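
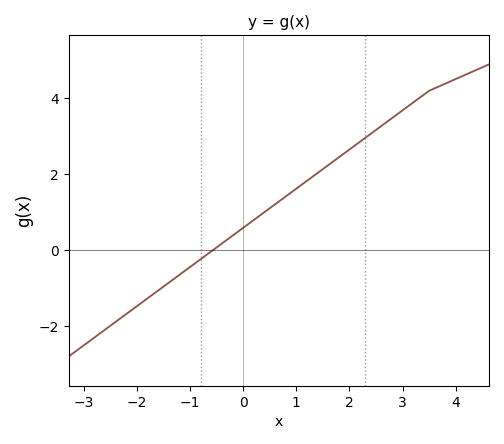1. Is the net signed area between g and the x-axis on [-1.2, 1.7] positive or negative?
positive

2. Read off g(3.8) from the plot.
4.39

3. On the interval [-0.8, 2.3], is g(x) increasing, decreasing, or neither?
increasing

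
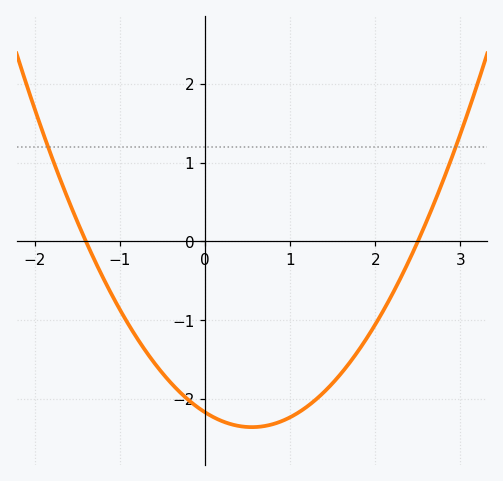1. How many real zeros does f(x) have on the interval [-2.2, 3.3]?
2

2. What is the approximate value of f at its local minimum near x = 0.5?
-2.36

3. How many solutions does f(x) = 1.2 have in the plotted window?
2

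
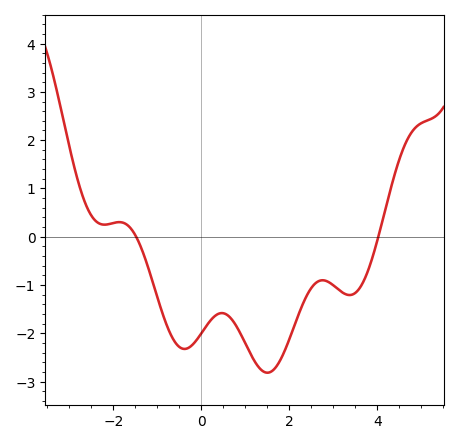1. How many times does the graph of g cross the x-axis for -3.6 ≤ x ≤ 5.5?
2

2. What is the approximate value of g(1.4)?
-2.78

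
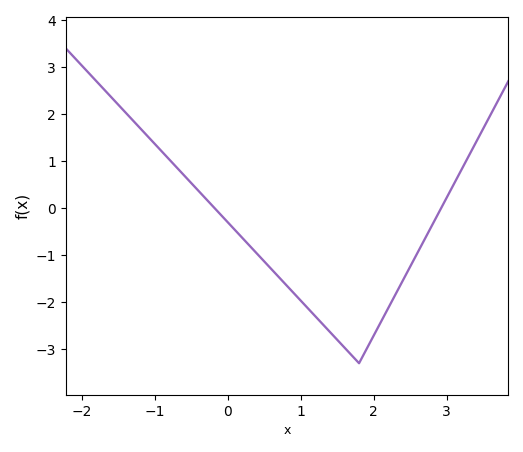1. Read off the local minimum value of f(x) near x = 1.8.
-3.3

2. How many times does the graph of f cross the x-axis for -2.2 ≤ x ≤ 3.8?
2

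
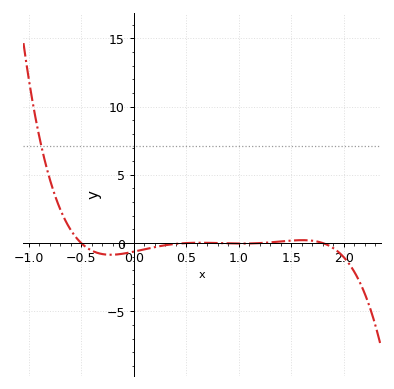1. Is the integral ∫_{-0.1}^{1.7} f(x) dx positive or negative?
negative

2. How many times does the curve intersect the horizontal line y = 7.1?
1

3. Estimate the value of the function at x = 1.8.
0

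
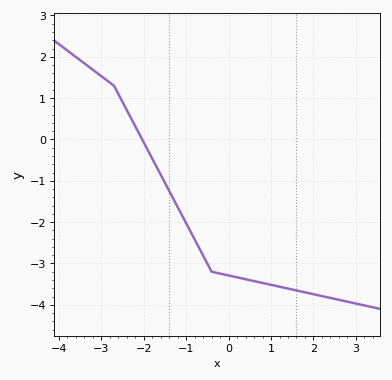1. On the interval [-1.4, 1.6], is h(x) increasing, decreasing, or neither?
decreasing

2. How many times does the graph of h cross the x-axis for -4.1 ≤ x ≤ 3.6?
1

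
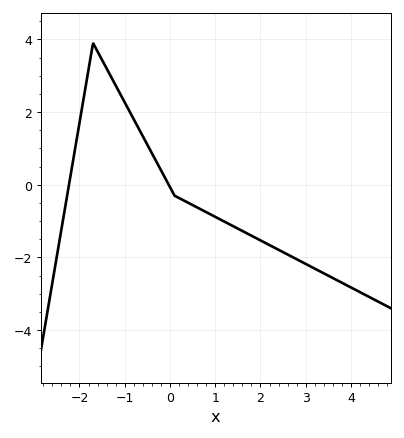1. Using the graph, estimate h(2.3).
-1.8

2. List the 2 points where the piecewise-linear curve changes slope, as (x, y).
(-1.7, 3.9); (0.1, -0.3)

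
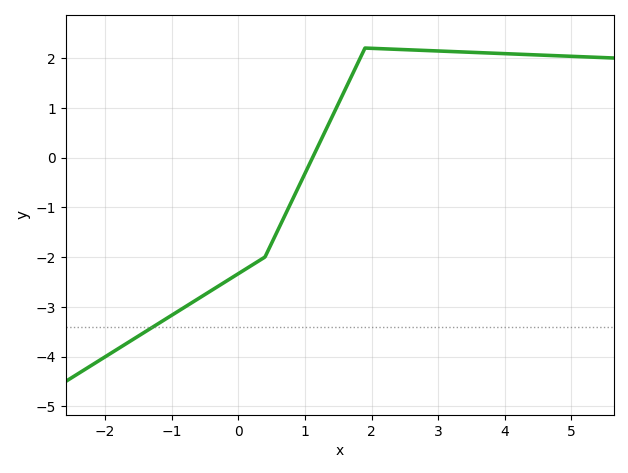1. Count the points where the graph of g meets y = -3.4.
1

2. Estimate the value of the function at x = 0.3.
-2.08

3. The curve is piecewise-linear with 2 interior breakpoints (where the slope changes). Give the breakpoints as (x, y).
(0.4, -2); (1.9, 2.2)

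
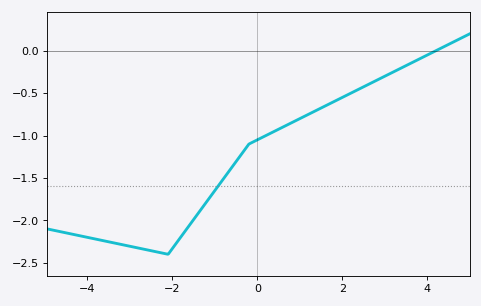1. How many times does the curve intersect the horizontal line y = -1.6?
1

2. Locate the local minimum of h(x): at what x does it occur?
-2.1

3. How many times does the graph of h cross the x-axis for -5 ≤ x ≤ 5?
1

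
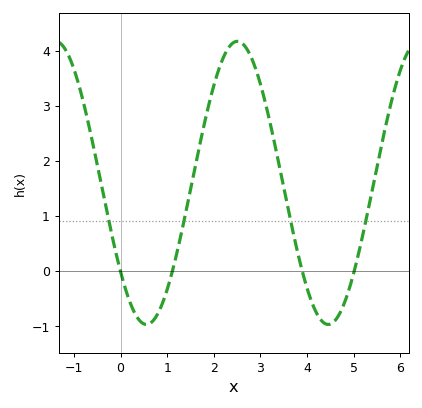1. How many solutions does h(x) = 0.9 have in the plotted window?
4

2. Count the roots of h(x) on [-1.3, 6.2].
4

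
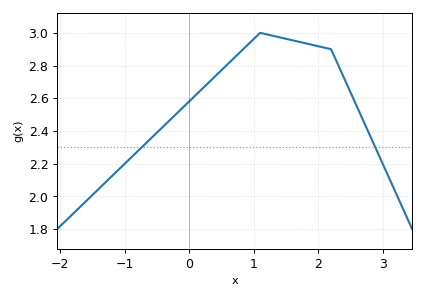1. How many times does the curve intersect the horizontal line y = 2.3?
2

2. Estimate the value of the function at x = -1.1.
2.16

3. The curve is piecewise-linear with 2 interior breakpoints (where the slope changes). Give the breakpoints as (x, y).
(1.1, 3); (2.2, 2.9)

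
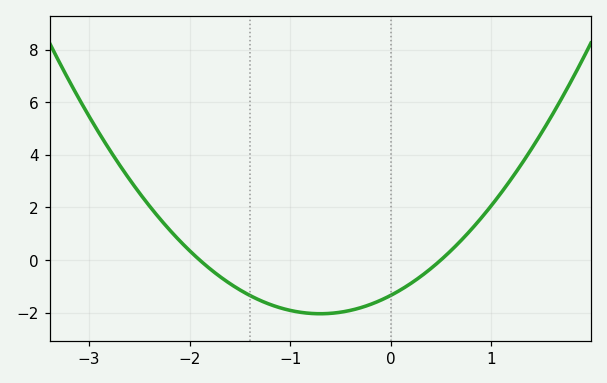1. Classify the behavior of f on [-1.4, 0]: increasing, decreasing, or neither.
neither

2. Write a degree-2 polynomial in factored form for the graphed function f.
y = 1.42(x + 1.9)(x - 0.5)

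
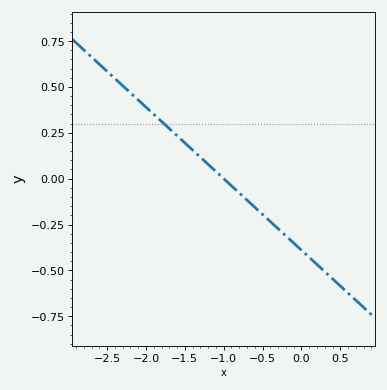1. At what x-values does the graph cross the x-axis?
-1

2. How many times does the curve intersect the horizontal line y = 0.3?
1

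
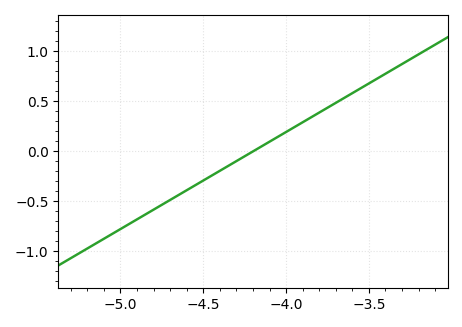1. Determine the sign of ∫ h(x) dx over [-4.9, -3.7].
negative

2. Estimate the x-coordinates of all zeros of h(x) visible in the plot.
-4.2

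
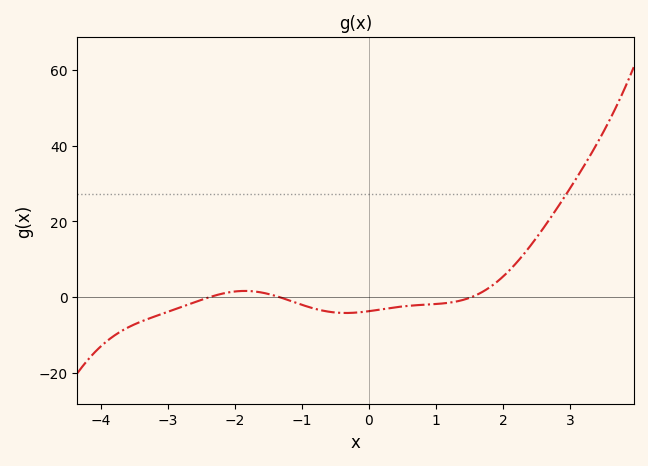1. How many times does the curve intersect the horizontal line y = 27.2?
1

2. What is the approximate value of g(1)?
-1.81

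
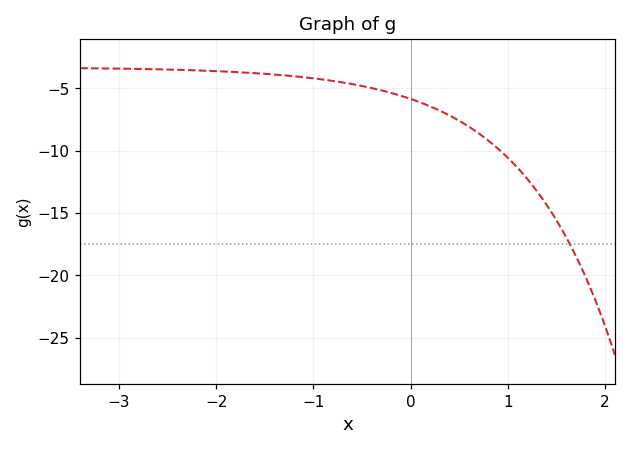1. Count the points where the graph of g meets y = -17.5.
1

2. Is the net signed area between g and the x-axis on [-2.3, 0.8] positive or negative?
negative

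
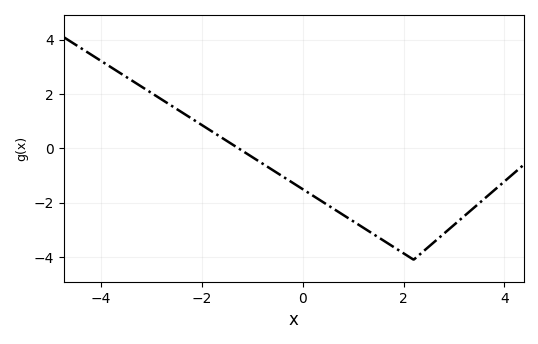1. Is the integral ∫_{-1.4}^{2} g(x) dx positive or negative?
negative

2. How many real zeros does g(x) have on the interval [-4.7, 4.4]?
1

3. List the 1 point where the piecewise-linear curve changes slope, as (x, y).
(2.2, -4.1)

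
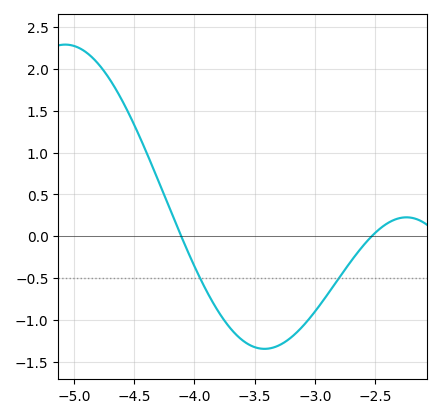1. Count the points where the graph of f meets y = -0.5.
2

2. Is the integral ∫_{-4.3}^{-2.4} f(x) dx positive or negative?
negative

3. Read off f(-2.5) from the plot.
0.04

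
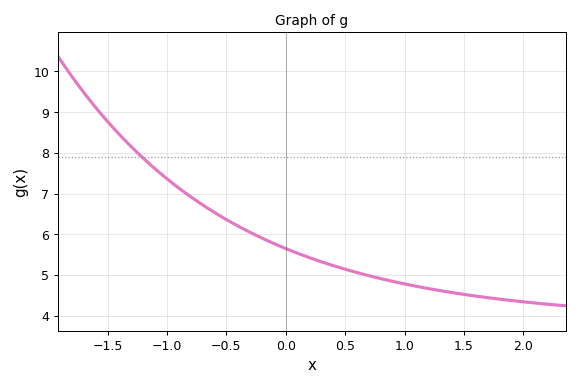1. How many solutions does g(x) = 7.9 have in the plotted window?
1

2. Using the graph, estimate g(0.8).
4.91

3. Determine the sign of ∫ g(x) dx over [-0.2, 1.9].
positive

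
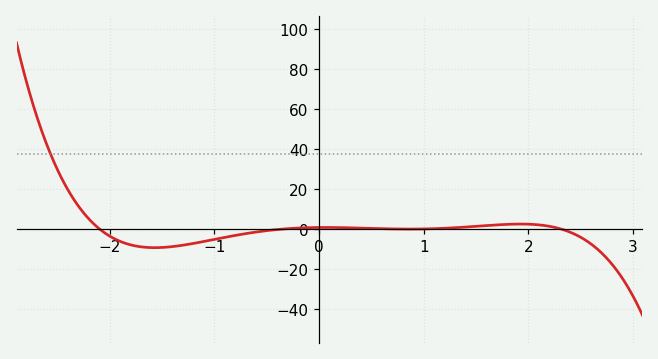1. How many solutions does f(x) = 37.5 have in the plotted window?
1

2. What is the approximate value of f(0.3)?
0.435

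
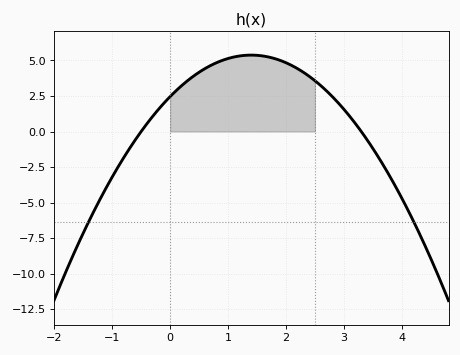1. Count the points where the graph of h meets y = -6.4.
2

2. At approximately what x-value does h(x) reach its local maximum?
1.4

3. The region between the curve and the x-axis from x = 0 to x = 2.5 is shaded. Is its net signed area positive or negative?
positive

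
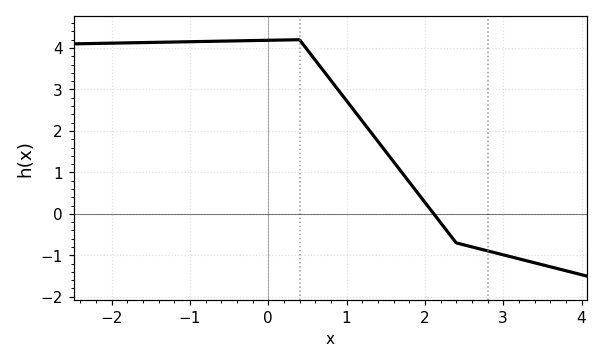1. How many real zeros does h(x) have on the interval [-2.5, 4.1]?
1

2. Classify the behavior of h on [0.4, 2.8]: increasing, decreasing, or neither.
decreasing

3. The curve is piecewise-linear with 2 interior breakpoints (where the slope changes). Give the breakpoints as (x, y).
(0.4, 4.2); (2.4, -0.7)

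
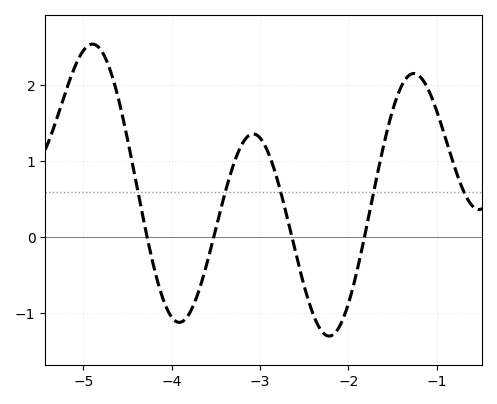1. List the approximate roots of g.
-4.3, -3.5, -2.6, -1.8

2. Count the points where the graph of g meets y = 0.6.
5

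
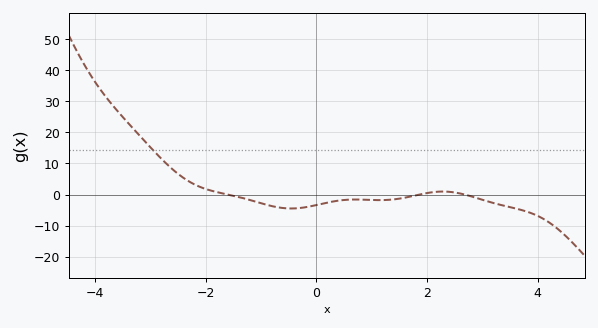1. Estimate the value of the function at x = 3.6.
-4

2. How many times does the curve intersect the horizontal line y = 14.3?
1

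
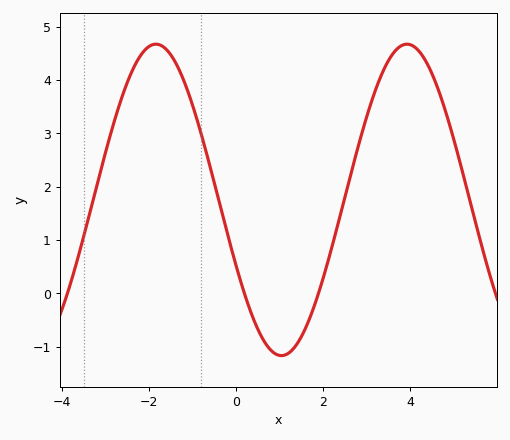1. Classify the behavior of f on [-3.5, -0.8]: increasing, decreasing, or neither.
neither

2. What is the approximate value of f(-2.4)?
4.15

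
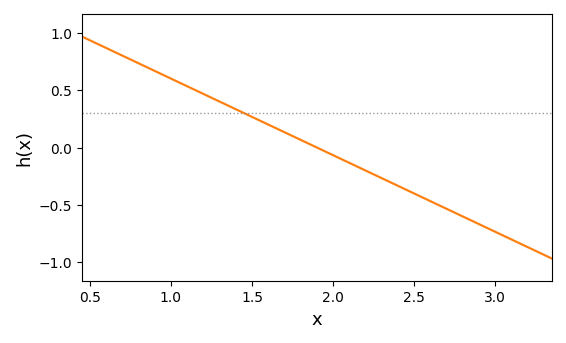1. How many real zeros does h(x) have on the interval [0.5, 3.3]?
1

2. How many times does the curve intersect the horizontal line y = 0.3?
1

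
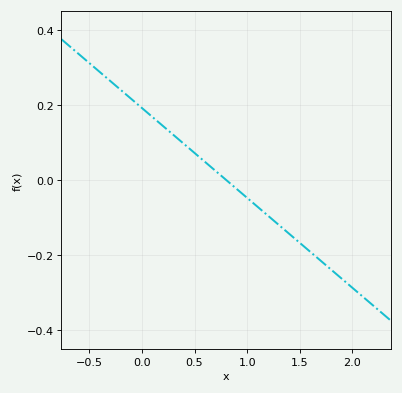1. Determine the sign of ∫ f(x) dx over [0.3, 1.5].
negative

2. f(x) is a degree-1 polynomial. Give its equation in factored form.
y = -0.24(x - 0.8)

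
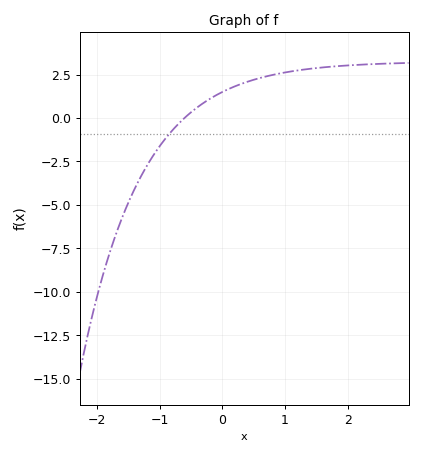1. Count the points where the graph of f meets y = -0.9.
1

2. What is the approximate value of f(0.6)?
2.3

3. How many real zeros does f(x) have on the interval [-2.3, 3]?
1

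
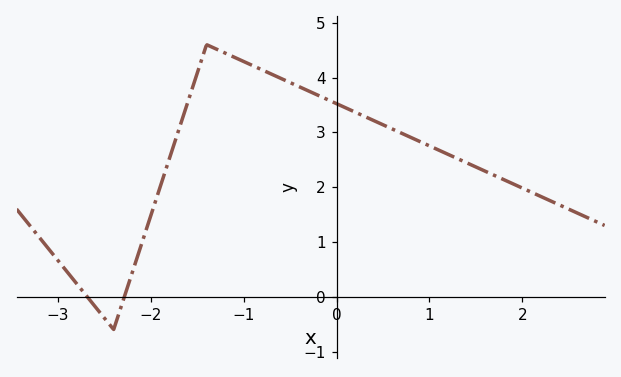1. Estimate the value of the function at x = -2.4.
-0.6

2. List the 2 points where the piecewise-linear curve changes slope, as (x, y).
(-2.4, -0.6); (-1.4, 4.6)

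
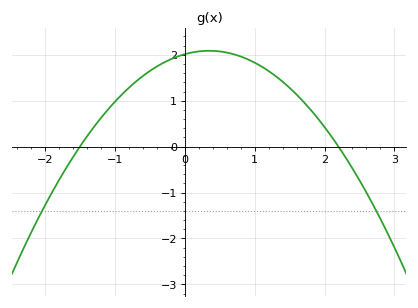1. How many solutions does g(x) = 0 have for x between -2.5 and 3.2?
2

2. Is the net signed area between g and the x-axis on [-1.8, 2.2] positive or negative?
positive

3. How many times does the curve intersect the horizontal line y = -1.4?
2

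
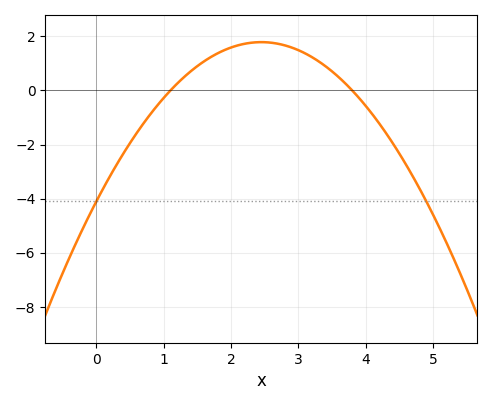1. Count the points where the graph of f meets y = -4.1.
2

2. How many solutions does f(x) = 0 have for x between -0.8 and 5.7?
2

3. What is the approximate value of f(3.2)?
1.23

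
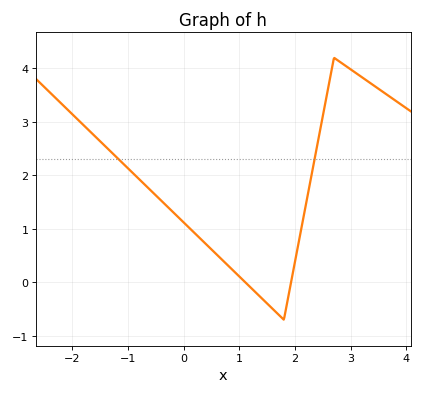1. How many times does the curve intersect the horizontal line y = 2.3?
2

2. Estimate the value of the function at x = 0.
1.12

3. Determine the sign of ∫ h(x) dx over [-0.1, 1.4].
positive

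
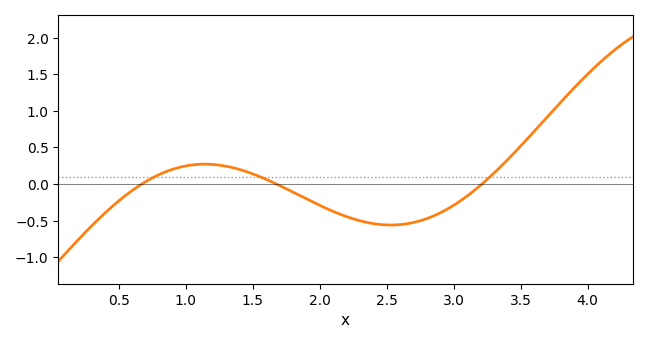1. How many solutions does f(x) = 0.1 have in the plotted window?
3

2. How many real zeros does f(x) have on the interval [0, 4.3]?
3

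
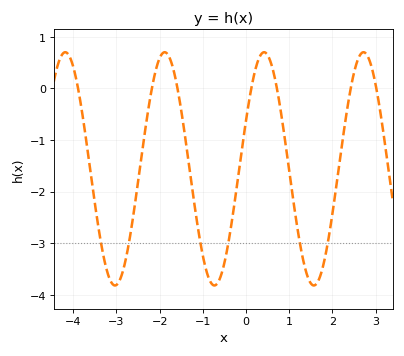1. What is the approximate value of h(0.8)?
-0.4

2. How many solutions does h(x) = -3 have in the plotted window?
6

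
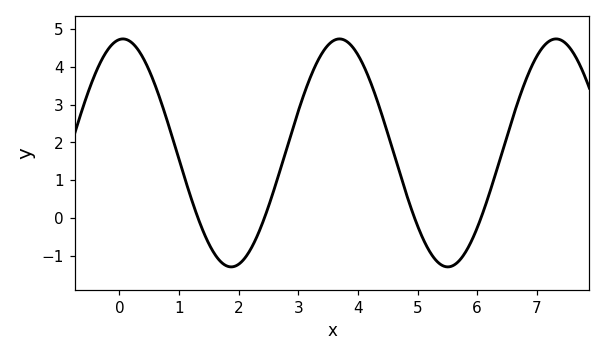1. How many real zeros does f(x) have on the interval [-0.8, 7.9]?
4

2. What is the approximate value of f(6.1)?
0.159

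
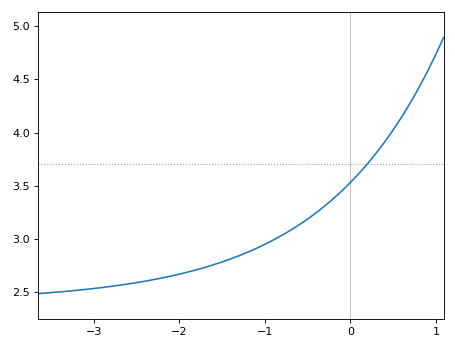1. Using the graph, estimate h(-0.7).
3.1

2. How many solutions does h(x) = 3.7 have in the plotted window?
1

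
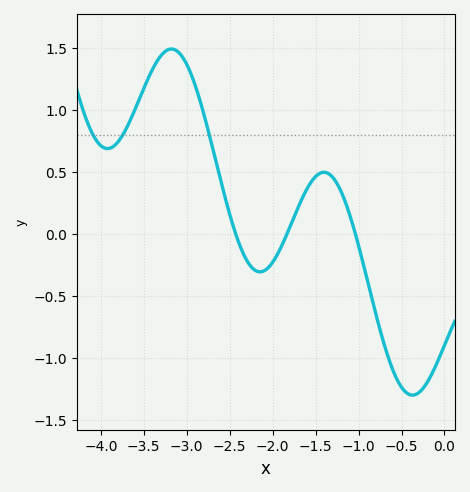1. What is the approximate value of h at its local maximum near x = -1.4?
0.5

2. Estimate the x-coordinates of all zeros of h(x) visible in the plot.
-2.4, -1.8, -1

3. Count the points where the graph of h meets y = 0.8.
3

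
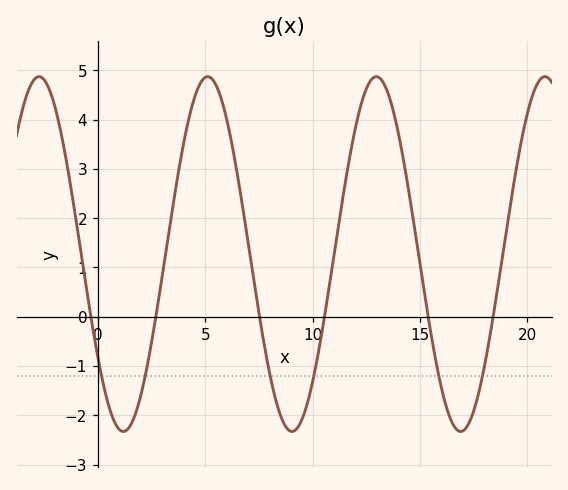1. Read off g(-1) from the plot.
1.92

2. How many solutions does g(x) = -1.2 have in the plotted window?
6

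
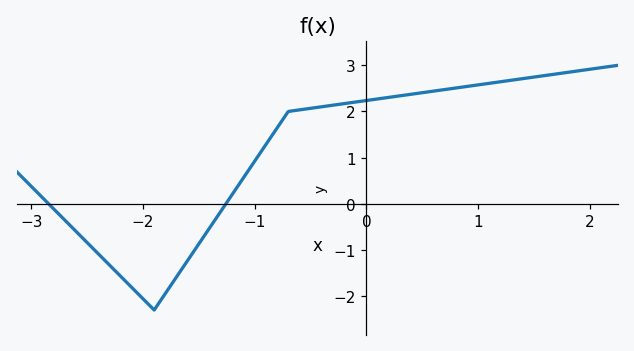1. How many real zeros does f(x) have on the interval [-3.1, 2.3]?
2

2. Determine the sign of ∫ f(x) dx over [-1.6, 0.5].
positive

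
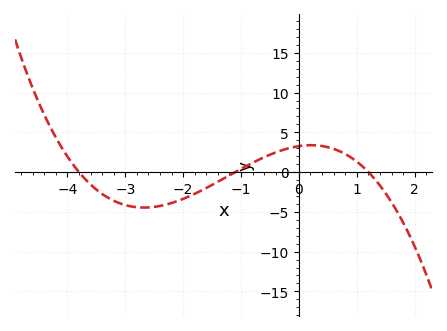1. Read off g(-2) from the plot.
-3.37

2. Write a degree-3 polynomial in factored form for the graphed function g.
y = -0.65(x + 3.8)(x + 1.1)(x - 1.2)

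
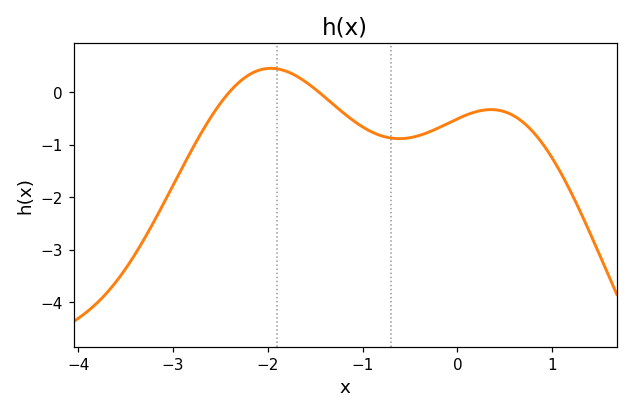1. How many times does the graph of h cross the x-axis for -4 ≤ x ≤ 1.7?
2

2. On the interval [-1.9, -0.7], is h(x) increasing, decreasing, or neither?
decreasing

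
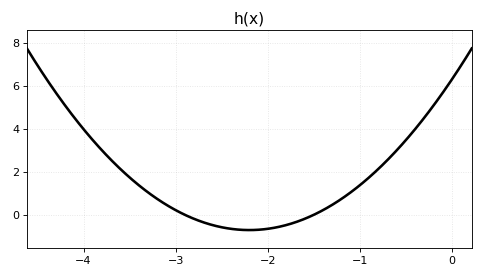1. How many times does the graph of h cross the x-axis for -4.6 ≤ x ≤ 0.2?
2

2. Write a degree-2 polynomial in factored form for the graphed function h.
y = 1.45(x + 2.9)(x + 1.5)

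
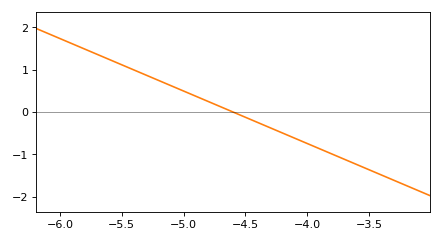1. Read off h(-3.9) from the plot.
-0.9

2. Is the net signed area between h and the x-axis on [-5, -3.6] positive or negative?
negative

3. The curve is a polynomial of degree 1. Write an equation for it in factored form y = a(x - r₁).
y = -1.24(x + 4.6)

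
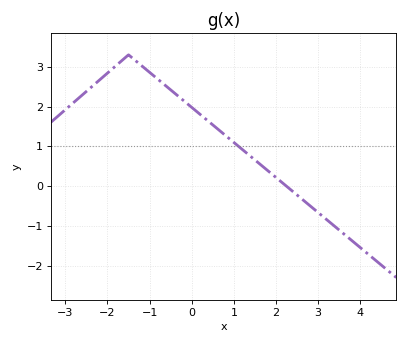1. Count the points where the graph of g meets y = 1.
1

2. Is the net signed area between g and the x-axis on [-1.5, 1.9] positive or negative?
positive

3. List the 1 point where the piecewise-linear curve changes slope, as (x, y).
(-1.5, 3.3)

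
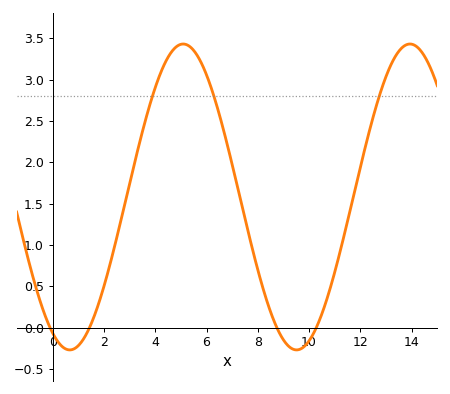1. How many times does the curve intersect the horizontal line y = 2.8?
3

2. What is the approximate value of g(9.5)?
-0.25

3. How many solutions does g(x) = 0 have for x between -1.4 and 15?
4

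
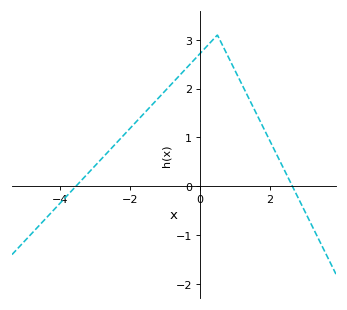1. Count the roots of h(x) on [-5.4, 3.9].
2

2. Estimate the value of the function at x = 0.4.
3.02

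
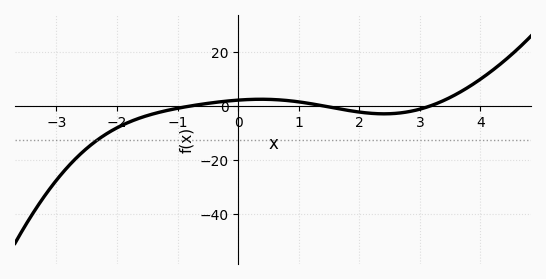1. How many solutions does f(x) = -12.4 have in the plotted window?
1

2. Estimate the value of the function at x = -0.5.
2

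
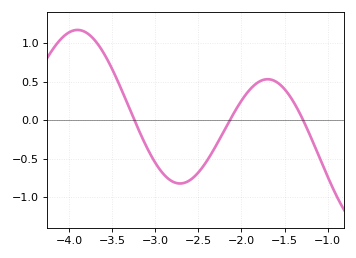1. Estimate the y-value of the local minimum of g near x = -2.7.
-0.8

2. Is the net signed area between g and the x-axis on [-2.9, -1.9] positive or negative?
negative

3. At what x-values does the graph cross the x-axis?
-3.25, -2.15, -1.3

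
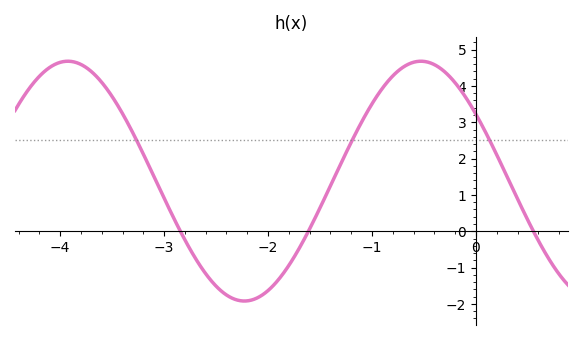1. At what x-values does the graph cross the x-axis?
-2.8, -1.6, 0.6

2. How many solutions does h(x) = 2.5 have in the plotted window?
3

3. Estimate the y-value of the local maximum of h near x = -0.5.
4.7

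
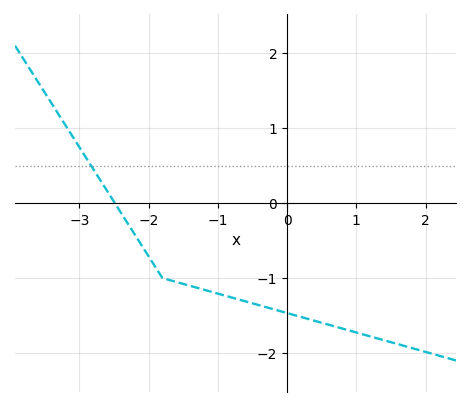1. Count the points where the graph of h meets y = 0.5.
1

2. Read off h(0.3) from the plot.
-1.54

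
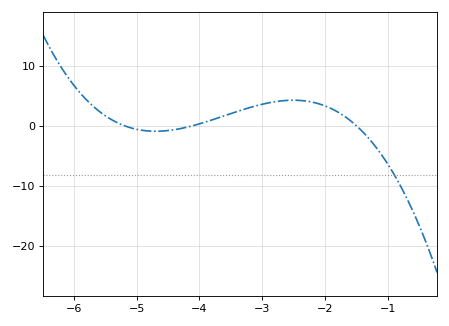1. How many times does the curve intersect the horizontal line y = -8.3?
1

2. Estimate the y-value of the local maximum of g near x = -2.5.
4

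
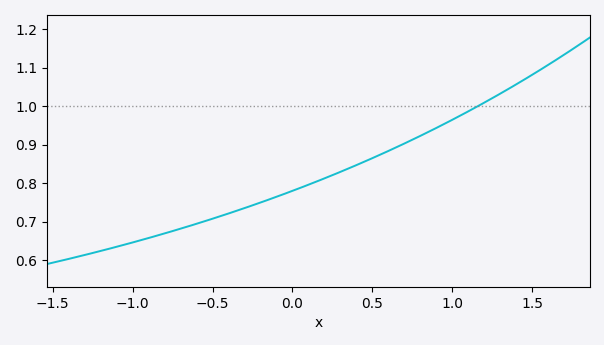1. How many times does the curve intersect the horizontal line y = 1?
1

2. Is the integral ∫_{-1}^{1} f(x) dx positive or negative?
positive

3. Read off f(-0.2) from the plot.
0.75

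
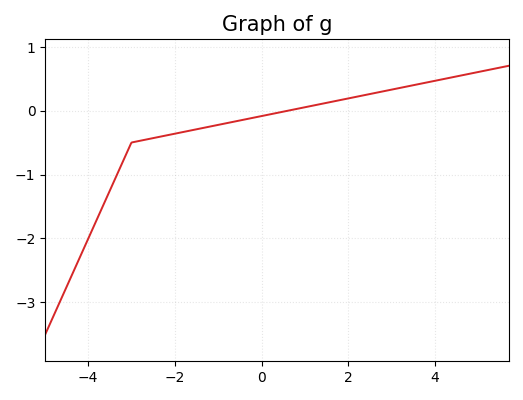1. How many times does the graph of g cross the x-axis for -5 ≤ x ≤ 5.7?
1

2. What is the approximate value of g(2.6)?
0.3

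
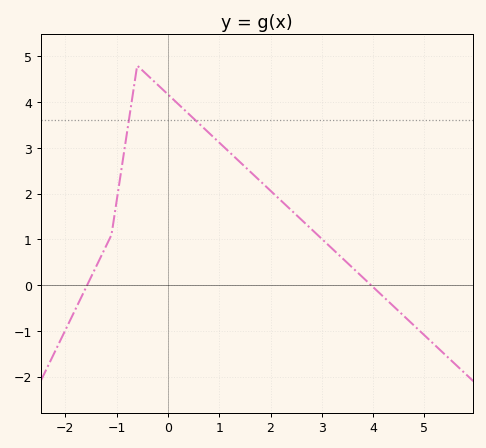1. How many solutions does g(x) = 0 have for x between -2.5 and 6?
2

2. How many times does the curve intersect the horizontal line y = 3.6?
2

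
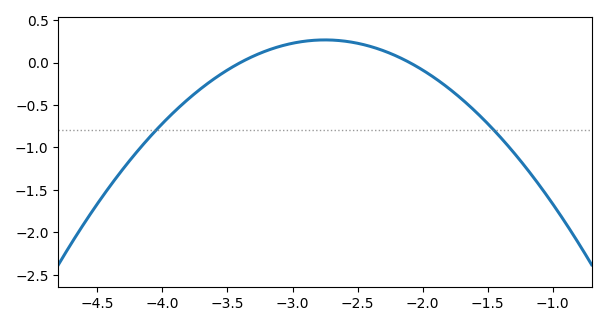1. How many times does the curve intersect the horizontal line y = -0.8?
2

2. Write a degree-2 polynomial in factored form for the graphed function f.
y = -0.63(x + 3.4)(x + 2.1)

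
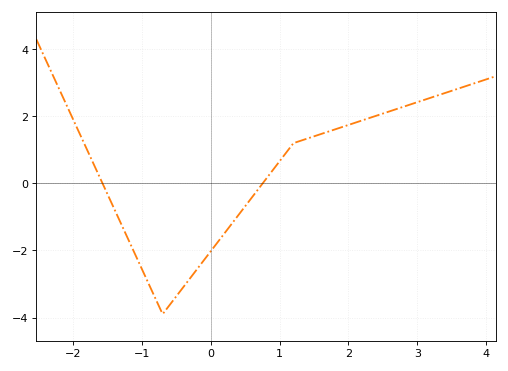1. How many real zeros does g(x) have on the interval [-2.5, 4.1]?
2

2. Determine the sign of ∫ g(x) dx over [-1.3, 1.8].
negative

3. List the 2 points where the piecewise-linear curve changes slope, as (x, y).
(-0.7, -3.9); (1.2, 1.2)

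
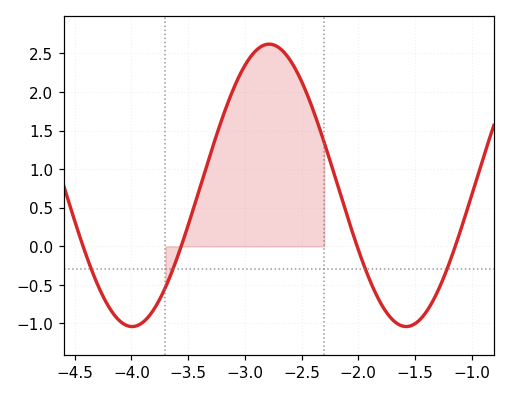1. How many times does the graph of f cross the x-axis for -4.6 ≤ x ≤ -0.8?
4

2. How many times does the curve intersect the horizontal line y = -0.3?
4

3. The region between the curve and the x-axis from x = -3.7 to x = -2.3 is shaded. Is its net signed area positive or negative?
positive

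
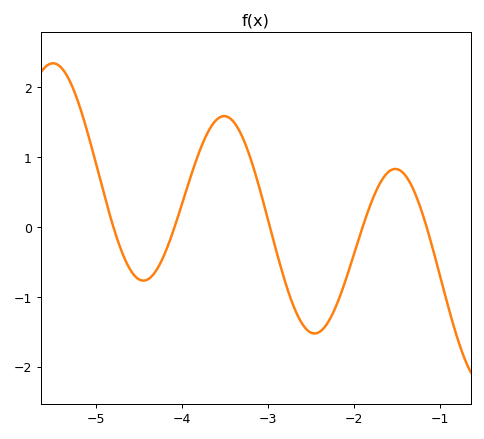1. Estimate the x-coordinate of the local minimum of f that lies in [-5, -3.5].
-4.4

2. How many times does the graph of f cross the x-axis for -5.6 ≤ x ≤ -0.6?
5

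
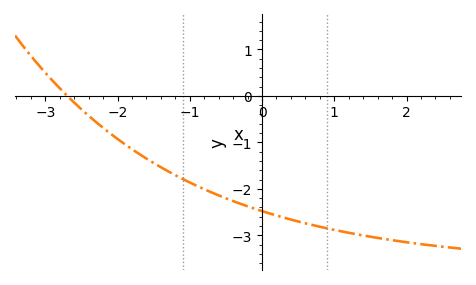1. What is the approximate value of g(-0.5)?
-2.2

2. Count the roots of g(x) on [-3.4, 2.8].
1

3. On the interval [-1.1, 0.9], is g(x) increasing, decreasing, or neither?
decreasing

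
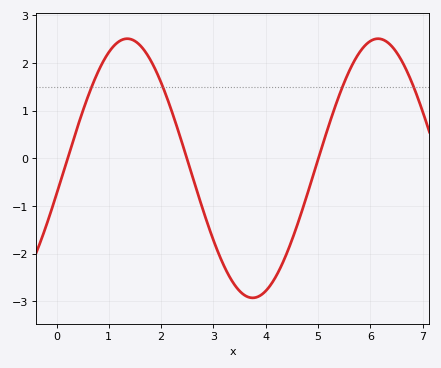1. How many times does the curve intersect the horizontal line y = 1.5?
4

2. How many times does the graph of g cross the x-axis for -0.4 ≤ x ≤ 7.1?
3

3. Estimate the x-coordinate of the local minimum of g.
3.8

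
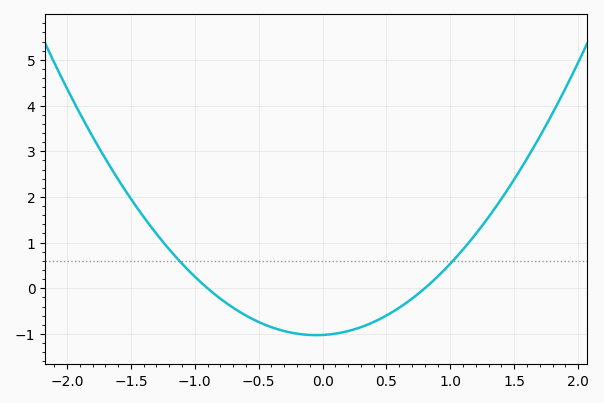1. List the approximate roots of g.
-0.9, 0.8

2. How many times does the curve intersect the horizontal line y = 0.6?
2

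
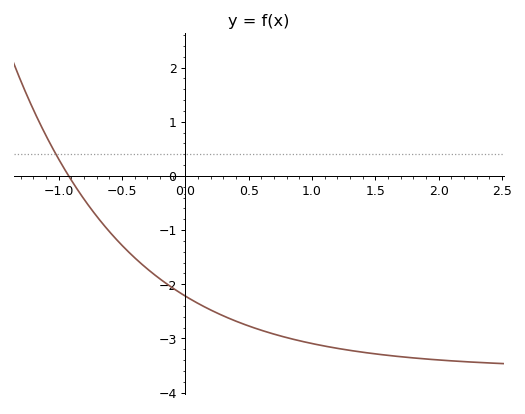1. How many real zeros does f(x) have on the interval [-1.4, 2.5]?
1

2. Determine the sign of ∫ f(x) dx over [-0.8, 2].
negative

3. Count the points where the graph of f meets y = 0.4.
1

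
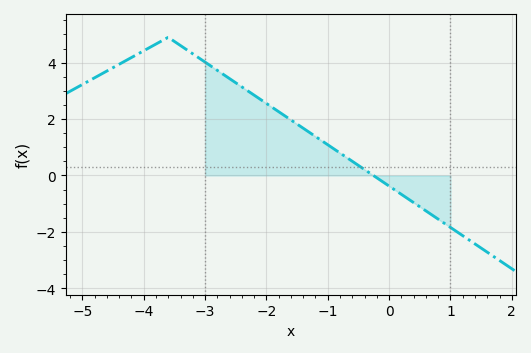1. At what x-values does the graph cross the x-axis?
-0.3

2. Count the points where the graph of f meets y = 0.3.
1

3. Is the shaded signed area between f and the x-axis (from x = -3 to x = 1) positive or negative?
positive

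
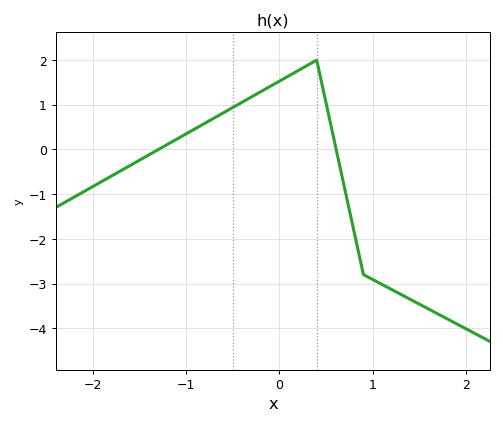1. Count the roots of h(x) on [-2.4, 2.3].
2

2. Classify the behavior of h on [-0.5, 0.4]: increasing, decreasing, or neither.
increasing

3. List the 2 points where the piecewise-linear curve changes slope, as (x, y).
(0.4, 2); (0.9, -2.8)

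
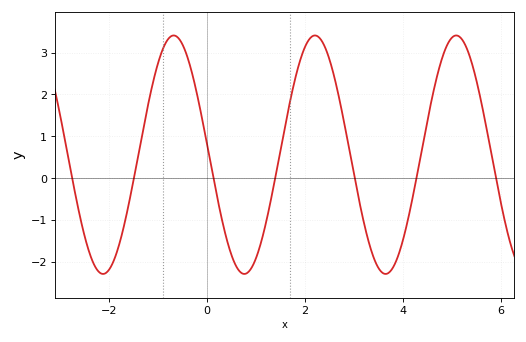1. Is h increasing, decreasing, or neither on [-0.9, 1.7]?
neither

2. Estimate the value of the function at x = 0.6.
-2.1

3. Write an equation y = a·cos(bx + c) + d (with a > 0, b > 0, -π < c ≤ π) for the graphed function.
y = 2.85cos(2.18x + 1.47) + 0.56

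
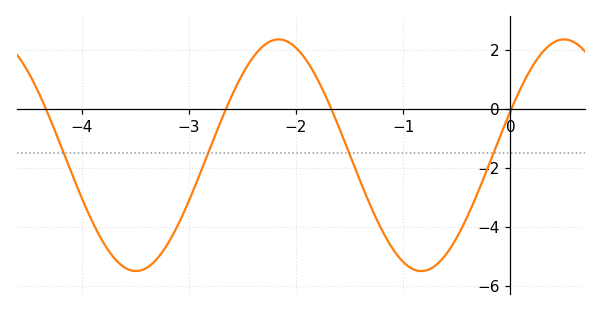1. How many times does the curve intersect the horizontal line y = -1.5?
4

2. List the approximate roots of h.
-4.33, -2.65, -1.67, 0.01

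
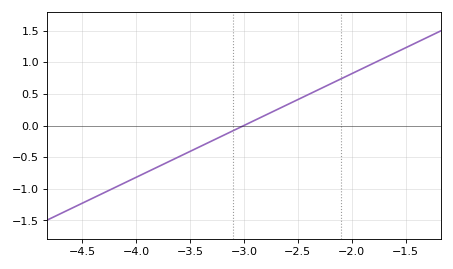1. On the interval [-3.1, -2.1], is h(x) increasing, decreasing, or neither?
increasing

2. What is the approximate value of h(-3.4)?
-0.35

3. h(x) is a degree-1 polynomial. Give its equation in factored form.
y = 0.82(x + 3)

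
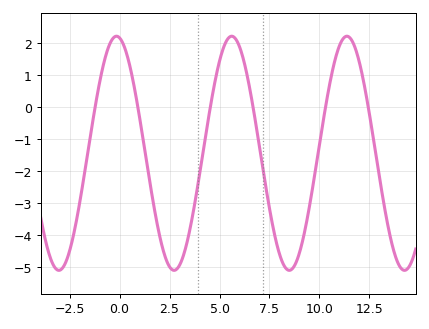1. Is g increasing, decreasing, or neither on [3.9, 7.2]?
neither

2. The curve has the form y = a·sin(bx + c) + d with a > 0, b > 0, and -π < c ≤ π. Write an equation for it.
y = 3.66sin(1.09x + 1.74) - 1.44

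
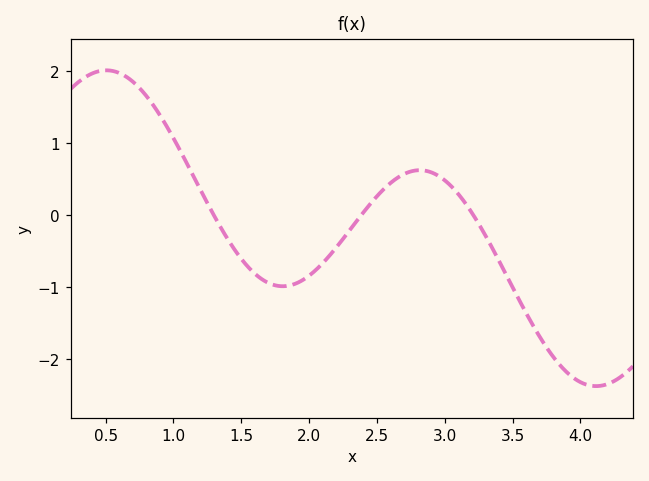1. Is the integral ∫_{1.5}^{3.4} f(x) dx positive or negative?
negative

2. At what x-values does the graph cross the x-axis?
1.3, 2.39, 3.21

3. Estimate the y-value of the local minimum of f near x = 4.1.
-2.38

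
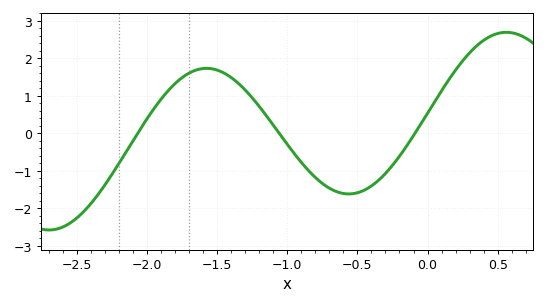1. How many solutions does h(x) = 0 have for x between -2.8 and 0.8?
3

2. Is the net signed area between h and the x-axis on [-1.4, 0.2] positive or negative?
negative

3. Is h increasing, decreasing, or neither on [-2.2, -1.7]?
increasing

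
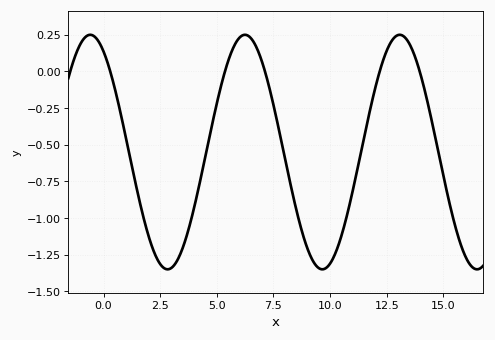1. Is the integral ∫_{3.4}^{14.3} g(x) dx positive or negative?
negative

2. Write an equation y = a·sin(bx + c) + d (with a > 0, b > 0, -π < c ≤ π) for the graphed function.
y = 0.8sin(0.92x + 2.1) - 0.55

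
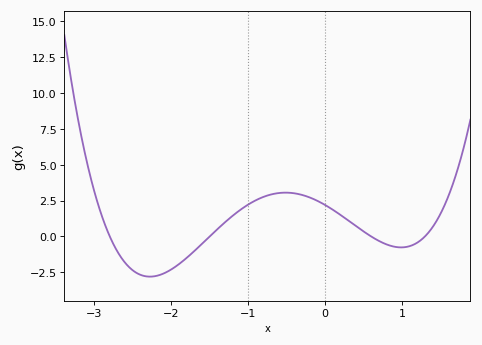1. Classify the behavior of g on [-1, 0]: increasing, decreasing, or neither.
neither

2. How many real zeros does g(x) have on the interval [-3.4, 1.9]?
4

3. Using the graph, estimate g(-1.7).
-1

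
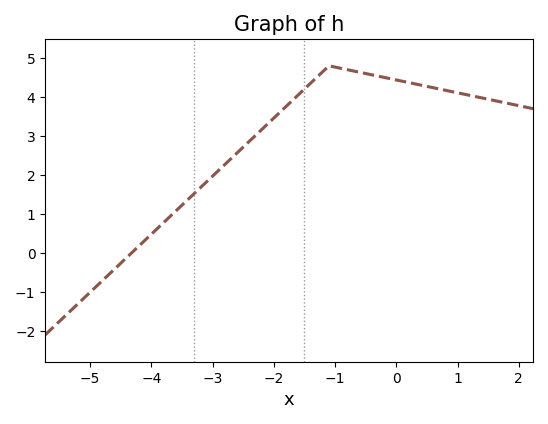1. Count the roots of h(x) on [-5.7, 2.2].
1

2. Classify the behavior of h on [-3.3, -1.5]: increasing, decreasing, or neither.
increasing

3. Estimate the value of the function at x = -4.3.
0.034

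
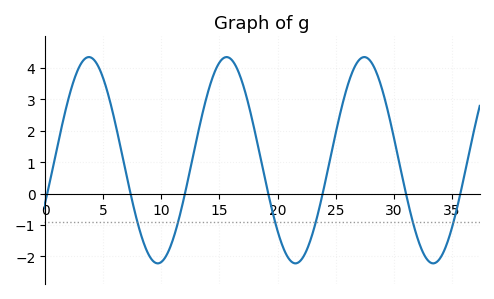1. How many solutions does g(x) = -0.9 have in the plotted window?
6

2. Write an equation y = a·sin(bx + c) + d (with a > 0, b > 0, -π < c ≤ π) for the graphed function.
y = 3.28sin(0.53x - 0.42) + 1.06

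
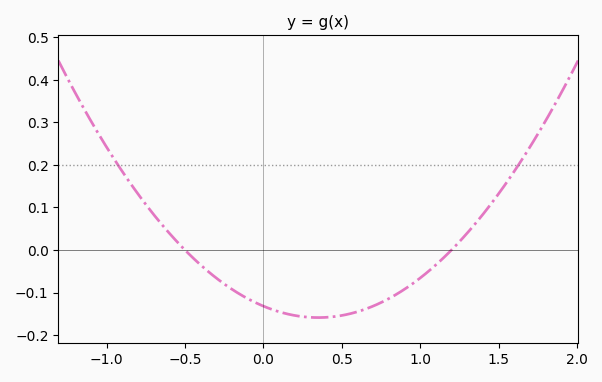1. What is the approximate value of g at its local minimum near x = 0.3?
-0.159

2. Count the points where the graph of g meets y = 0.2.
2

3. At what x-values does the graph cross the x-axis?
-0.5, 1.2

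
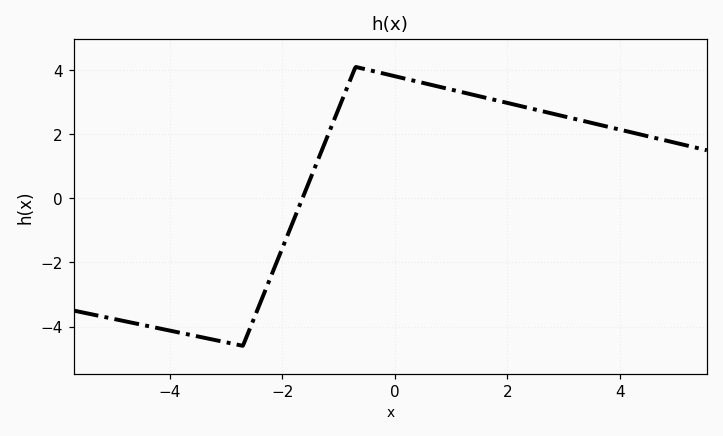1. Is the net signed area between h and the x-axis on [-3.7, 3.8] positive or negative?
positive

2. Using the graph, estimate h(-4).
-4.12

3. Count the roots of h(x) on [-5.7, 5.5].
1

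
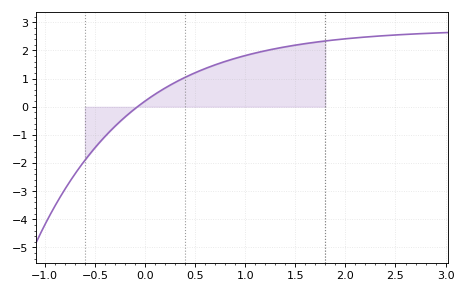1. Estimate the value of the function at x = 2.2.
2.5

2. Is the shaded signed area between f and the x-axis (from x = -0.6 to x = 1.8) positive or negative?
positive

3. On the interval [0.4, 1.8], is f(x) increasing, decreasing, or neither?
increasing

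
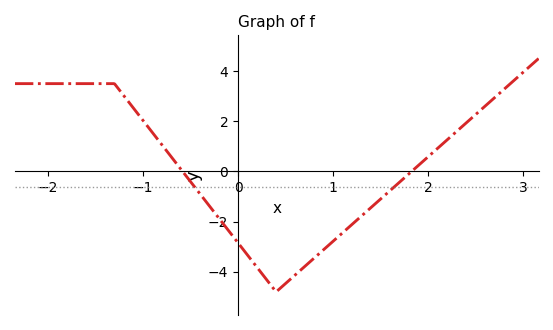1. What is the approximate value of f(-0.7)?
0.571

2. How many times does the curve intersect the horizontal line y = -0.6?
2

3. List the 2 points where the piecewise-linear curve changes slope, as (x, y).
(-1.3, 3.5); (0.4, -4.8)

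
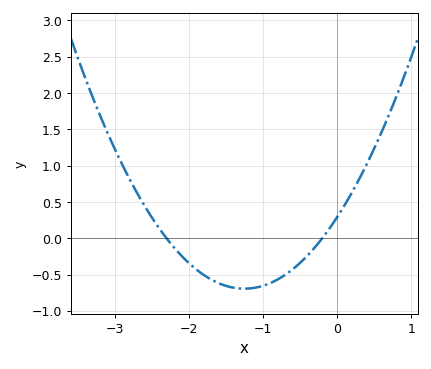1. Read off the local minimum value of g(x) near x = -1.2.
-0.695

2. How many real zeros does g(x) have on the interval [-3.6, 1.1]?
2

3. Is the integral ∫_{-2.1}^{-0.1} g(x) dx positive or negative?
negative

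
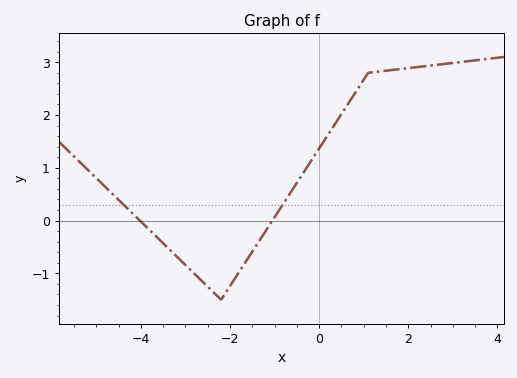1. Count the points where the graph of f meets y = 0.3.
2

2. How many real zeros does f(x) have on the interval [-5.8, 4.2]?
2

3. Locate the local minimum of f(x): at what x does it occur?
-2.2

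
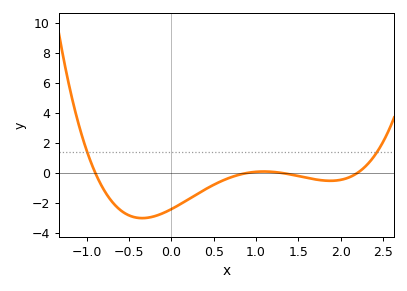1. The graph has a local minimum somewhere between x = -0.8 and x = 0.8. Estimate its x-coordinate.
-0.3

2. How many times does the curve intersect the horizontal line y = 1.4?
2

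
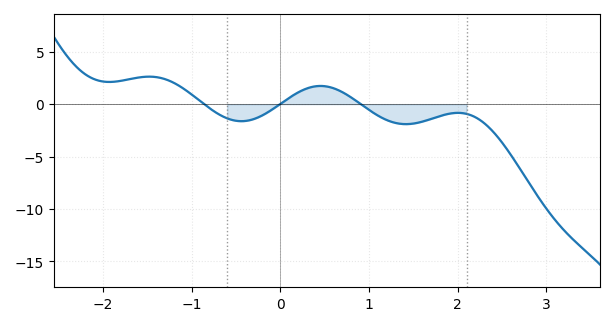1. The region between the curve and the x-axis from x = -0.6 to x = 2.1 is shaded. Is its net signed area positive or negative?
negative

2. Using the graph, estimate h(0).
0.026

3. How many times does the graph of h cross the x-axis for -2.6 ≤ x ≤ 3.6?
3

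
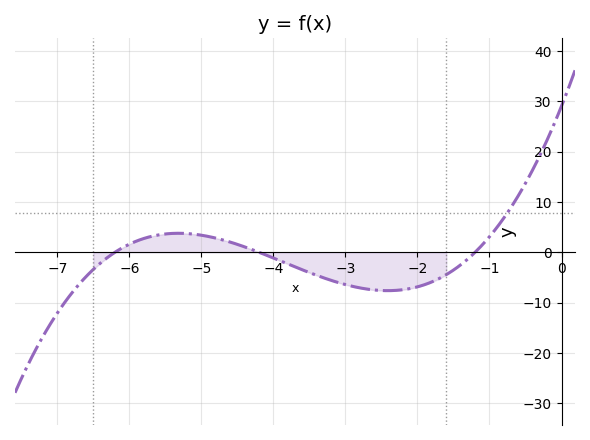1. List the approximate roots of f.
-6.2, -4.2, -1.2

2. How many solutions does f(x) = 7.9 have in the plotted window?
1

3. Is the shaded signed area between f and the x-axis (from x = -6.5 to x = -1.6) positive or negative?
negative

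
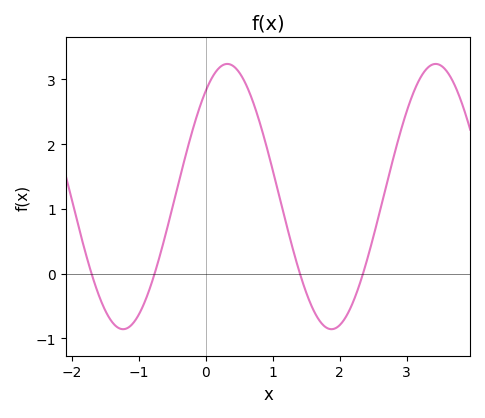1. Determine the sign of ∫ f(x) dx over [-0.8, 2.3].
positive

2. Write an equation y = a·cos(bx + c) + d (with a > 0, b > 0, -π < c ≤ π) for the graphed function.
y = 2.05cos(2x - 0.65) + 1.19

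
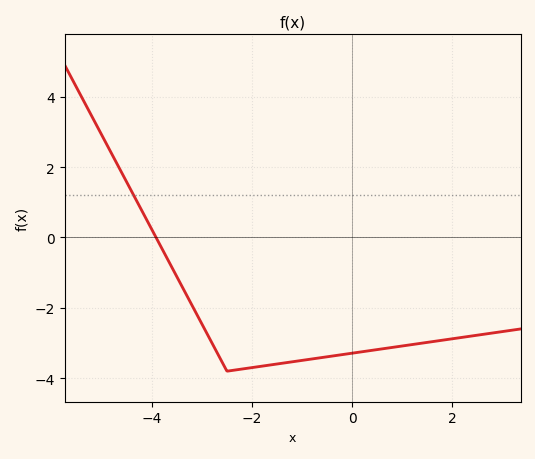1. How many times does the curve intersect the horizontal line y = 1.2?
1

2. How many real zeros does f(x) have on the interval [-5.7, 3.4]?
1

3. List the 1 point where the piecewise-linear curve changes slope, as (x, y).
(-2.5, -3.8)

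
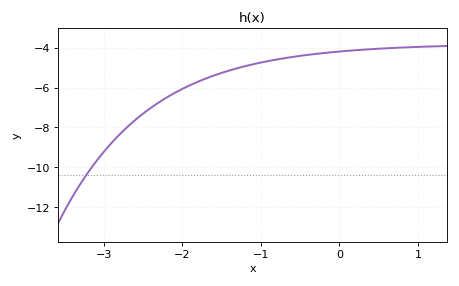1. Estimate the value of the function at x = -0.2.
-4.2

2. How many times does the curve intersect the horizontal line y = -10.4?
1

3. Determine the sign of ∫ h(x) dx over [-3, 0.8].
negative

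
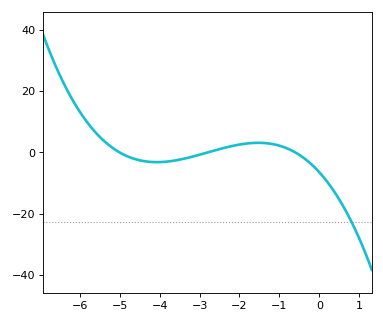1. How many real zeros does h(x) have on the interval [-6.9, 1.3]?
3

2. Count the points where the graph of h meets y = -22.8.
1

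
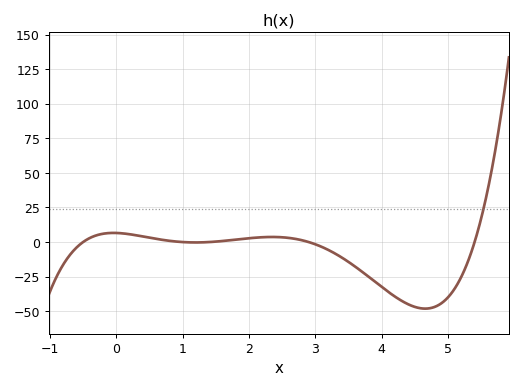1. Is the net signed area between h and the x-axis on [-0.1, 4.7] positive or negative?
negative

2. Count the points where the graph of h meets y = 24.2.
1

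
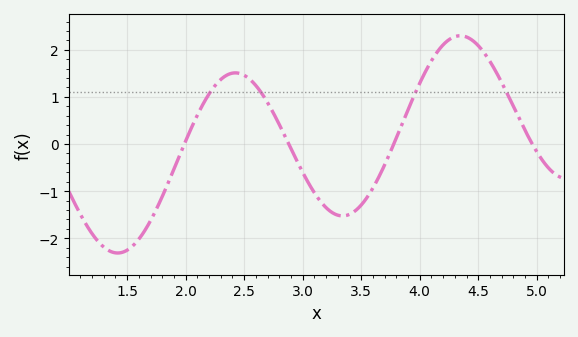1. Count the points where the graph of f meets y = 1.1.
4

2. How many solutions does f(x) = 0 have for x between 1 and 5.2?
4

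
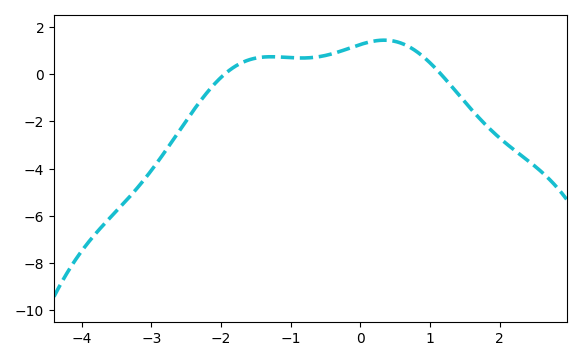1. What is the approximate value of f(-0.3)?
0.953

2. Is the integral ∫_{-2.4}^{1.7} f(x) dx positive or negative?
positive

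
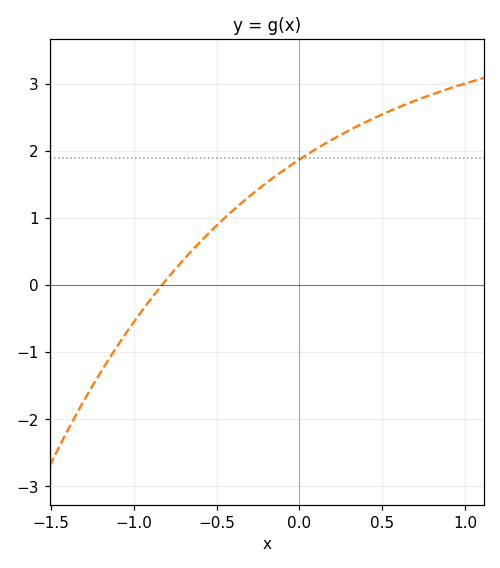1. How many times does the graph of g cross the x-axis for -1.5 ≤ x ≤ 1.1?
1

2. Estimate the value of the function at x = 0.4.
2.4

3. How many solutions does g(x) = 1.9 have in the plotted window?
1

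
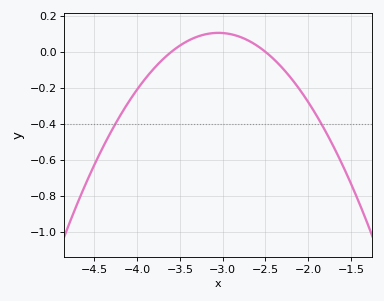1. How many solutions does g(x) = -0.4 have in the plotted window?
2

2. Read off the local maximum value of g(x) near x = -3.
0.1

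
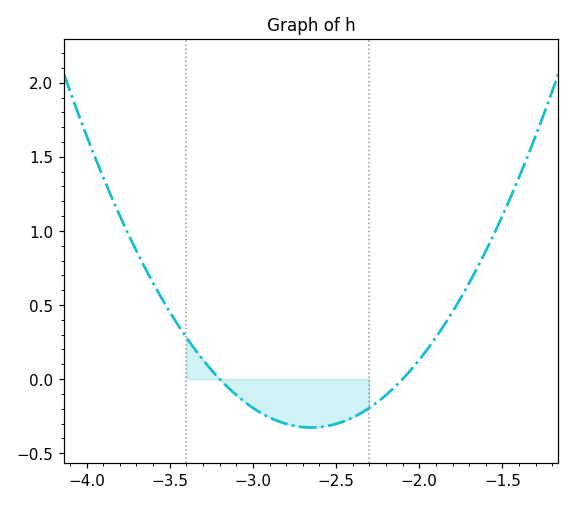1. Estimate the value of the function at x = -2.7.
-0.3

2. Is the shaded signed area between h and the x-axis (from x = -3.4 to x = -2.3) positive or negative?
negative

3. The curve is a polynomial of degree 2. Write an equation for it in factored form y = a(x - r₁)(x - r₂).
y = 1.08(x + 3.2)(x + 2.1)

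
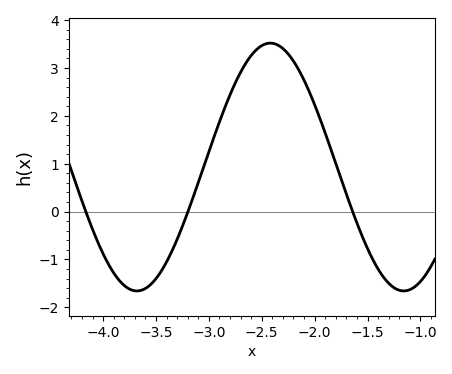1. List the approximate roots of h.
-4.15, -3.2, -1.65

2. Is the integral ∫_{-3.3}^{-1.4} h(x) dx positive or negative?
positive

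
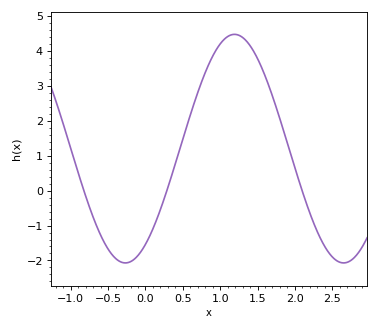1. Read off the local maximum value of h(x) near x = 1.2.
4.47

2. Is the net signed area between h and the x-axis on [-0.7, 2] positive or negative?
positive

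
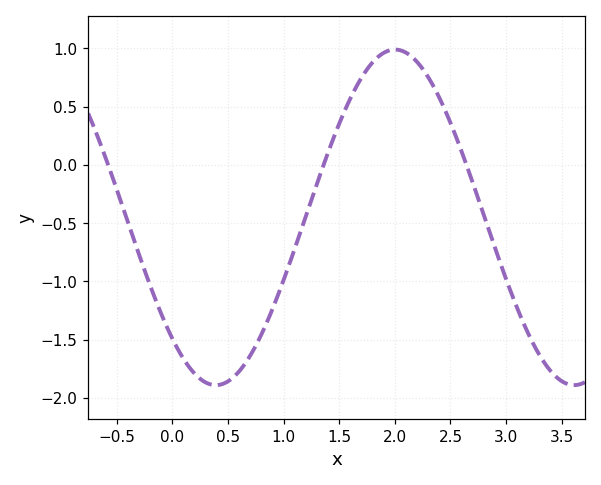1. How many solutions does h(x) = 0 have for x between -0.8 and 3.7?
3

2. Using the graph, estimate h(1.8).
0.9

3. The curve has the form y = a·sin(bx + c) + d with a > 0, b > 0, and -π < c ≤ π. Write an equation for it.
y = 1.44sin(1.9x - 2.3) - 0.45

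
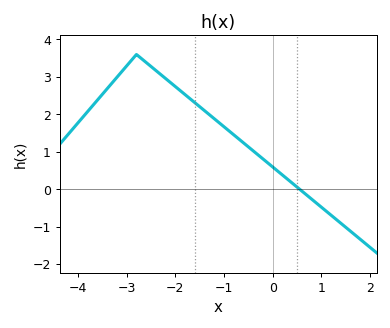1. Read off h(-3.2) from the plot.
2.99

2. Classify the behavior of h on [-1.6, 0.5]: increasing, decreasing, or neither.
decreasing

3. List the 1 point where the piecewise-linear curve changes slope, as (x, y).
(-2.8, 3.6)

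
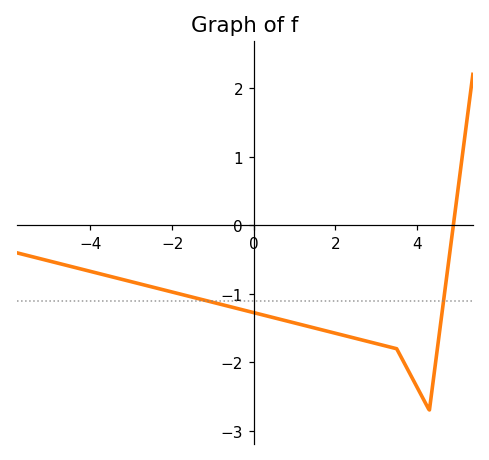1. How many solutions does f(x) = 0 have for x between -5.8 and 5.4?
1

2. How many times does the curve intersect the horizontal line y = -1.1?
2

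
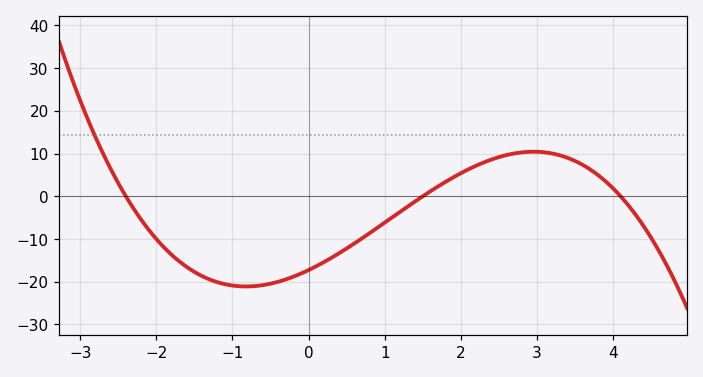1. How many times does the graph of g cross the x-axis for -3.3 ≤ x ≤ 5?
3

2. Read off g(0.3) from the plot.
-14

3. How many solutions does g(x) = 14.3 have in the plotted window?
1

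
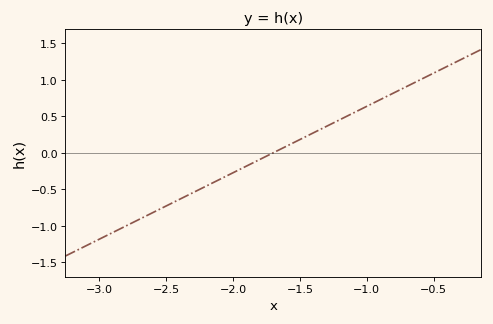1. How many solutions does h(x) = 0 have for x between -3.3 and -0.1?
1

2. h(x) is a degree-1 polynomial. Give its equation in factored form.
y = 0.91(x + 1.7)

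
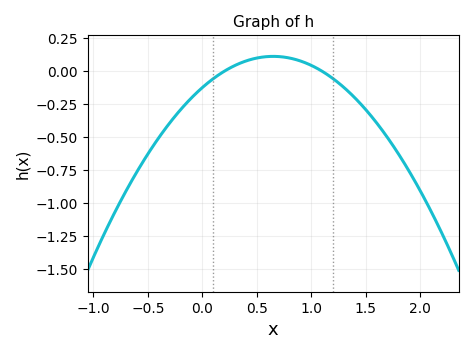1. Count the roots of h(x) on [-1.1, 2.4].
2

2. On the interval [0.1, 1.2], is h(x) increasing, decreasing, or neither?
neither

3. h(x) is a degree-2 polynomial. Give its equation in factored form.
y = -0.56(x - 0.2)(x - 1.1)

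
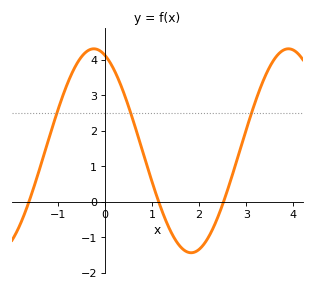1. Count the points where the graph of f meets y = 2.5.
3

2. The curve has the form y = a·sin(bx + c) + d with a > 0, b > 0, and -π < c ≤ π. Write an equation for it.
y = 2.87sin(1.5x + 1.9) + 1.44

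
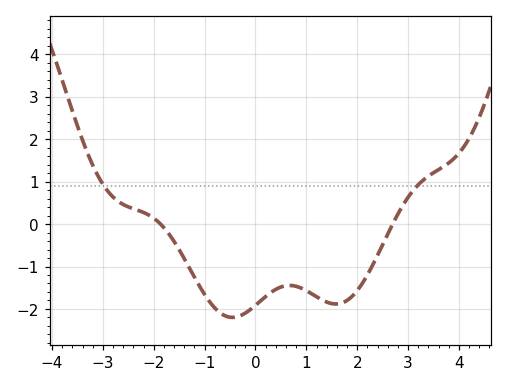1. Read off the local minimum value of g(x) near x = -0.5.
-2.2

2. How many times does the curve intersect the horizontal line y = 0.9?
2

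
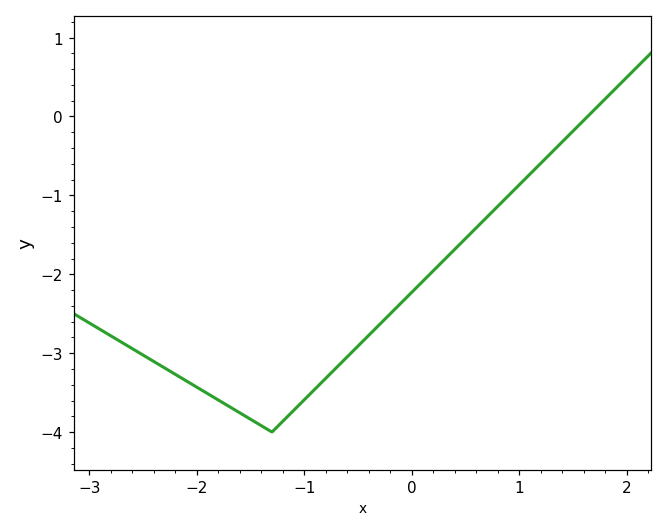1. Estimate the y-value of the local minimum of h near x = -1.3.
-4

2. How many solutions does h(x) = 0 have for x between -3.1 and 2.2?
1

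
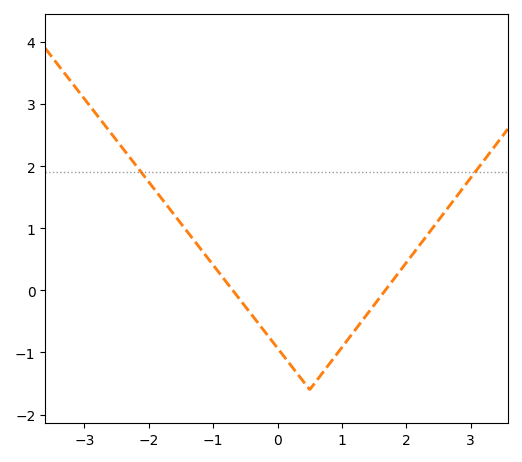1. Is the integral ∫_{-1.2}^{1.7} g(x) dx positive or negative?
negative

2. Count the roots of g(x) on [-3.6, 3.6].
2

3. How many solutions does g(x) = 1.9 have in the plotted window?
2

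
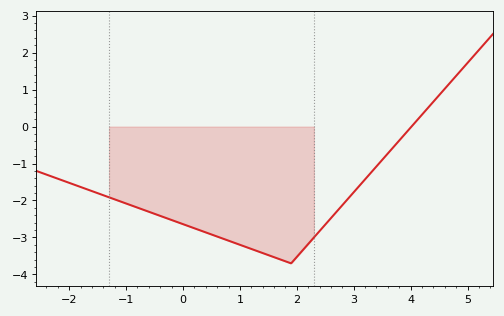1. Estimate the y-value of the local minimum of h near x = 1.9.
-3.7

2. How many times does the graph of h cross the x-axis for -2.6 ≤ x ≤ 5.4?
1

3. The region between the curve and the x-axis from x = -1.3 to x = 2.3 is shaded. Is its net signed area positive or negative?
negative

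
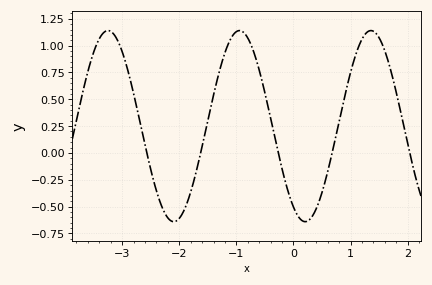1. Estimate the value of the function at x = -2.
-0.6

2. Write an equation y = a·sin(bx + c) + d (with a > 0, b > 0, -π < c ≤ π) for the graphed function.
y = 0.89sin(2.7x - 2.1) + 0.25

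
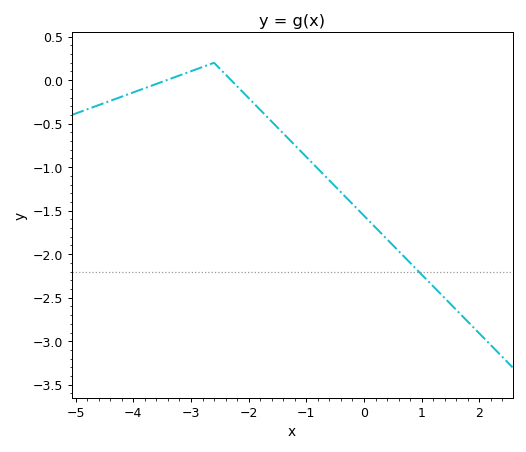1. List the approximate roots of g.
-3.42, -2.3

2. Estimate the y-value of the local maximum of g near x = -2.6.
0.199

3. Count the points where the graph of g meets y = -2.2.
1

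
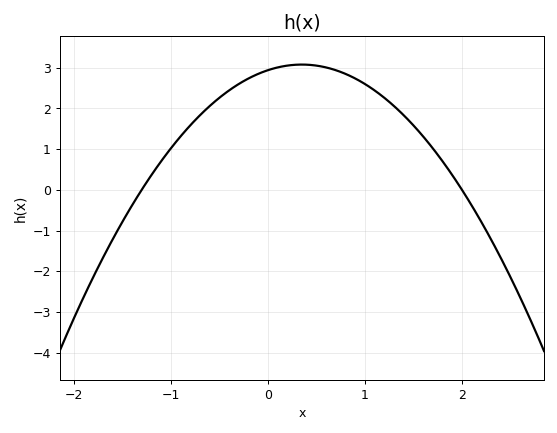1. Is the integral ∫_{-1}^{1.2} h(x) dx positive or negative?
positive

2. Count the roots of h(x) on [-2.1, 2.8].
2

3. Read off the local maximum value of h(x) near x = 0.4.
3.1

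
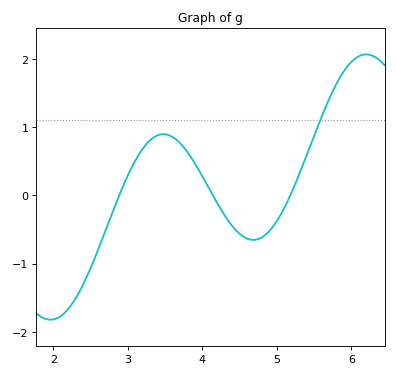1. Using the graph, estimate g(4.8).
-0.6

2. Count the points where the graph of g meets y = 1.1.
1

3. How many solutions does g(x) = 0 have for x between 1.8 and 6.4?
3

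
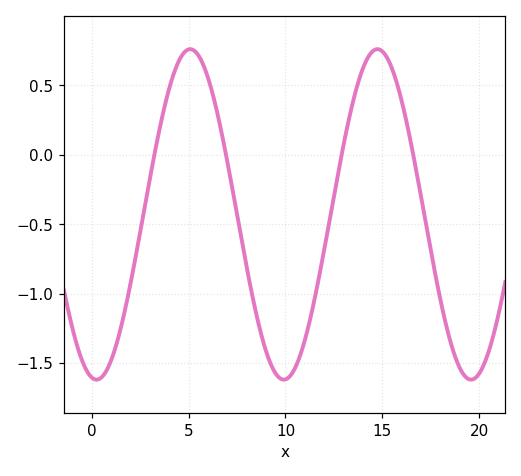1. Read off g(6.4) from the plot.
0.35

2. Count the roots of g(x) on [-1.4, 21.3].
4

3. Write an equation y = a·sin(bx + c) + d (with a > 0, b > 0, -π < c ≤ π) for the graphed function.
y = 1.19sin(0.65x - 1.7) - 0.43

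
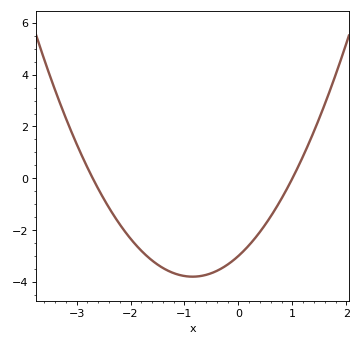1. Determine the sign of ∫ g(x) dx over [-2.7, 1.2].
negative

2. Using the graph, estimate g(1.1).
0.422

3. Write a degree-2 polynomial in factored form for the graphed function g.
y = 1.11(x + 2.7)(x - 1)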